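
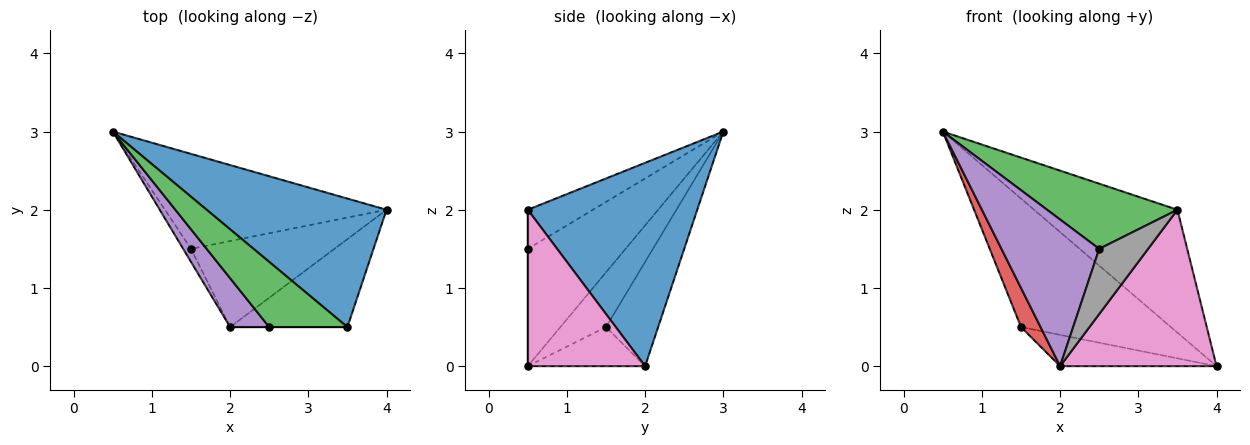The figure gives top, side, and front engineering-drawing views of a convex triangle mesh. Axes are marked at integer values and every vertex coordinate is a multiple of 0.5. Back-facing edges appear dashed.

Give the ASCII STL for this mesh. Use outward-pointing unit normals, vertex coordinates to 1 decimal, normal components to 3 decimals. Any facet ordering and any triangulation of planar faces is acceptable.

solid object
 facet normal 0.633 0.535 0.560
  outer loop
   vertex 3.5 0.5 2.0
   vertex 4.0 2.0 0.0
   vertex 0.5 3.0 3.0
  endloop
 endfacet
 facet normal -0.269 0.774 -0.572
  outer loop
   vertex 1.5 1.5 0.5
   vertex 0.5 3.0 3.0
   vertex 4.0 2.0 0.0
  endloop
 endfacet
 facet normal -0.333 -0.667 0.667
  outer loop
   vertex 2.5 0.5 1.5
   vertex 3.5 0.5 2.0
   vertex 0.5 3.0 3.0
  endloop
 endfacet
 facet normal -0.911 -0.391 -0.130
  outer loop
   vertex 2.0 0.5 0.0
   vertex 0.5 3.0 3.0
   vertex 1.5 1.5 0.5
  endloop
 endfacet
 facet normal -0.688 -0.688 0.229
  outer loop
   vertex 2.0 0.5 0.0
   vertex 2.5 0.5 1.5
   vertex 0.5 3.0 3.0
  endloop
 endfacet
 facet normal -0.248 0.331 -0.910
  outer loop
   vertex 2.0 0.5 0.0
   vertex 1.5 1.5 0.5
   vertex 4.0 2.0 0.0
  endloop
 endfacet
 facet normal 0.547 -0.730 -0.410
  outer loop
   vertex 2.0 0.5 0.0
   vertex 4.0 2.0 0.0
   vertex 3.5 0.5 2.0
  endloop
 endfacet
 facet normal 0.000 -1.000 0.000
  outer loop
   vertex 2.0 0.5 0.0
   vertex 3.5 0.5 2.0
   vertex 2.5 0.5 1.5
  endloop
 endfacet
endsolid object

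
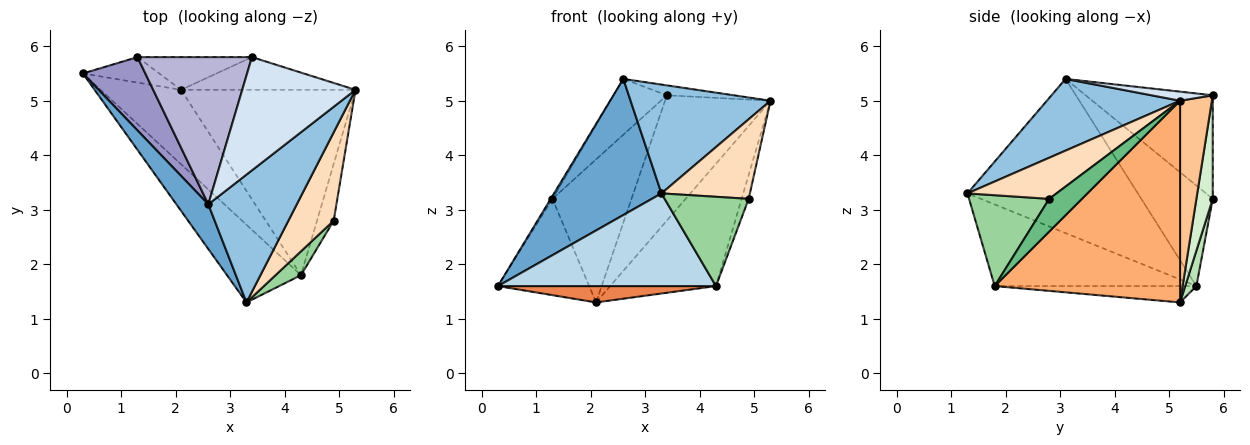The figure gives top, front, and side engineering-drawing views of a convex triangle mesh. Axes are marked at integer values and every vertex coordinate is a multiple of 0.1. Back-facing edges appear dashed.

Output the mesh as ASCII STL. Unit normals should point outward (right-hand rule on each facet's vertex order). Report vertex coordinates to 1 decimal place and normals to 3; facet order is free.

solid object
 facet normal -0.833 -0.525 0.173
  outer loop
   vertex 2.6 3.1 5.4
   vertex 0.3 5.5 1.6
   vertex 3.3 1.3 3.3
  endloop
 endfacet
 facet normal 0.525 -0.552 0.648
  outer loop
   vertex 2.6 3.1 5.4
   vertex 3.3 1.3 3.3
   vertex 5.3 5.2 5.0
  endloop
 endfacet
 facet normal -0.578 -0.625 -0.524
  outer loop
   vertex 4.3 1.8 1.6
   vertex 3.3 1.3 3.3
   vertex 0.3 5.5 1.6
  endloop
 endfacet
 facet normal 0.080 0.087 0.993
  outer loop
   vertex 3.4 5.8 5.1
   vertex 2.6 3.1 5.4
   vertex 5.3 5.2 5.0
  endloop
 endfacet
 facet normal -0.195 -0.211 -0.958
  outer loop
   vertex 2.1 5.2 1.3
   vertex 4.3 1.8 1.6
   vertex 0.3 5.5 1.6
  endloop
 endfacet
 facet normal 0.694 0.396 -0.601
  outer loop
   vertex 2.1 5.2 1.3
   vertex 5.3 5.2 5.0
   vertex 4.3 1.8 1.6
  endloop
 endfacet
 facet normal 0.281 0.929 -0.243
  outer loop
   vertex 2.1 5.2 1.3
   vertex 3.4 5.8 5.1
   vertex 5.3 5.2 5.0
  endloop
 endfacet
 facet normal 0.559 -0.555 0.616
  outer loop
   vertex 4.9 2.8 3.2
   vertex 5.3 5.2 5.0
   vertex 3.3 1.3 3.3
  endloop
 endfacet
 facet normal 0.875 0.189 -0.446
  outer loop
   vertex 4.9 2.8 3.2
   vertex 4.3 1.8 1.6
   vertex 5.3 5.2 5.0
  endloop
 endfacet
 facet normal 0.678 -0.710 0.190
  outer loop
   vertex 4.9 2.8 3.2
   vertex 3.3 1.3 3.3
   vertex 4.3 1.8 1.6
  endloop
 endfacet
 facet normal 0.118 0.960 -0.254
  outer loop
   vertex 1.3 5.8 3.2
   vertex 2.1 5.2 1.3
   vertex 0.3 5.5 1.6
  endloop
 endfacet
 facet normal 0.198 0.956 -0.219
  outer loop
   vertex 1.3 5.8 3.2
   vertex 3.4 5.8 5.1
   vertex 2.1 5.2 1.3
  endloop
 endfacet
 facet normal -0.850 0.020 0.527
  outer loop
   vertex 1.3 5.8 3.2
   vertex 0.3 5.5 1.6
   vertex 2.6 3.1 5.4
  endloop
 endfacet
 facet normal -0.646 0.271 0.714
  outer loop
   vertex 1.3 5.8 3.2
   vertex 2.6 3.1 5.4
   vertex 3.4 5.8 5.1
  endloop
 endfacet
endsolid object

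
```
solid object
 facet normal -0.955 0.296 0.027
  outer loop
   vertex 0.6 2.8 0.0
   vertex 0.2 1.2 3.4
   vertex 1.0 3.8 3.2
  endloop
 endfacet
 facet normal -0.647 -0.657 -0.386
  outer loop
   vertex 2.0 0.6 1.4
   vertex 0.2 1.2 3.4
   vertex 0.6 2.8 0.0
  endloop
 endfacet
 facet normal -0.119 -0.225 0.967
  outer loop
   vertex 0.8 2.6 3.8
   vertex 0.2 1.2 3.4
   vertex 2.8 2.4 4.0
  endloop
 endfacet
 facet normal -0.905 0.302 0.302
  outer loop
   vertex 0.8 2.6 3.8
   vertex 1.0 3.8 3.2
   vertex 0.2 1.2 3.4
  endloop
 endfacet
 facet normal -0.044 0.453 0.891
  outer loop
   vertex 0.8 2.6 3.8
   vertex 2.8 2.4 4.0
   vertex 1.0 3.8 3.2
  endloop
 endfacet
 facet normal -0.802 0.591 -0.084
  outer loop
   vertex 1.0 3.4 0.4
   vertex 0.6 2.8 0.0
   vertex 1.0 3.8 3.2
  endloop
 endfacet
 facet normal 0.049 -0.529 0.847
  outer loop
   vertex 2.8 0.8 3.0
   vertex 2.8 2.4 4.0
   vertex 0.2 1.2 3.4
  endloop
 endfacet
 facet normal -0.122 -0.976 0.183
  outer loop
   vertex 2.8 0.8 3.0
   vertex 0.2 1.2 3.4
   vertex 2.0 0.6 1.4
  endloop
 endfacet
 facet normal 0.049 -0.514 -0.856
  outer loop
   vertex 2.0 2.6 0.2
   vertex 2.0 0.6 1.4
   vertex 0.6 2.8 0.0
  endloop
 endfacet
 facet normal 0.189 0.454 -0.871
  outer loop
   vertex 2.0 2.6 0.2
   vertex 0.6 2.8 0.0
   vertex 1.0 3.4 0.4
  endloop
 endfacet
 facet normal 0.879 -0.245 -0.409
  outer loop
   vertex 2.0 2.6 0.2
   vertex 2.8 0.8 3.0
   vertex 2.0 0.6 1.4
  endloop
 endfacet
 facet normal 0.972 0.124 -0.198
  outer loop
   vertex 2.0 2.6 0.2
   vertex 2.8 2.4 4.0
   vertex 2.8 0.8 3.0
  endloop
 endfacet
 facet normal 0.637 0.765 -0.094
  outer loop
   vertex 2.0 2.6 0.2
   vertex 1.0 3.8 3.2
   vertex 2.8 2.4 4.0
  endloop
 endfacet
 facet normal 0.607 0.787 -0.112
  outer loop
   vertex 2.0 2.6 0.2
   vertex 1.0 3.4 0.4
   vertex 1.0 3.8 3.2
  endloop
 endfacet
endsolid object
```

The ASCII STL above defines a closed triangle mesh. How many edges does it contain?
21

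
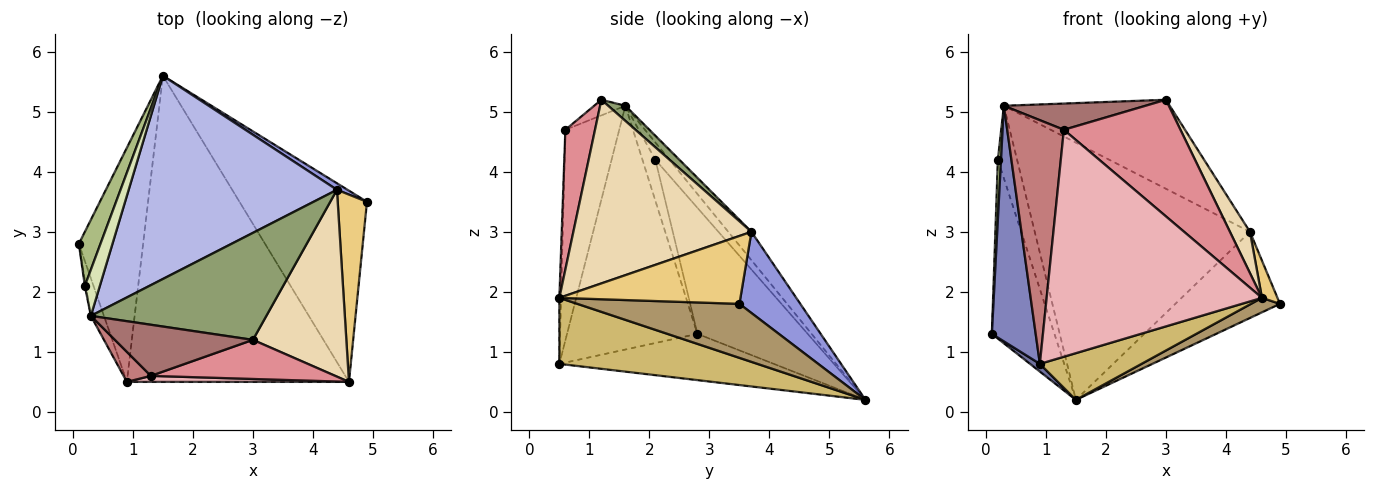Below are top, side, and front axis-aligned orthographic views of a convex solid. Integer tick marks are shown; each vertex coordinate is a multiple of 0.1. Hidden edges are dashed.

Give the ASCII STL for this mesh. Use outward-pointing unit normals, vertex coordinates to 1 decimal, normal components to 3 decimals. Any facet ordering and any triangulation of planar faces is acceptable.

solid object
 facet normal -0.584 -0.027 -0.811
  outer loop
   vertex 0.9 0.5 0.8
   vertex 0.1 2.8 1.3
   vertex 1.5 5.6 0.2
  endloop
 endfacet
 facet normal -0.947 -0.318 -0.051
  outer loop
   vertex 0.9 0.5 0.8
   vertex 0.3 1.6 5.1
   vertex 0.1 2.8 1.3
  endloop
 endfacet
 facet normal 0.502 0.862 0.065
  outer loop
   vertex 4.4 3.7 3.0
   vertex 4.9 3.5 1.8
   vertex 1.5 5.6 0.2
  endloop
 endfacet
 facet normal -0.084 0.782 0.618
  outer loop
   vertex 4.4 3.7 3.0
   vertex 1.5 5.6 0.2
   vertex 0.3 1.6 5.1
  endloop
 endfacet
 facet normal 0.066 0.638 0.767
  outer loop
   vertex 4.4 3.7 3.0
   vertex 0.3 1.6 5.1
   vertex 3.0 1.2 5.2
  endloop
 endfacet
 facet normal -0.860 0.488 0.147
  outer loop
   vertex 0.2 2.1 4.2
   vertex 1.5 5.6 0.2
   vertex 0.1 2.8 1.3
  endloop
 endfacet
 facet normal -0.971 -0.237 -0.024
  outer loop
   vertex 0.2 2.1 4.2
   vertex 0.1 2.8 1.3
   vertex 0.3 1.6 5.1
  endloop
 endfacet
 facet normal -0.526 0.718 0.457
  outer loop
   vertex 0.2 2.1 4.2
   vertex 0.3 1.6 5.1
   vertex 1.5 5.6 0.2
  endloop
 endfacet
 facet normal 0.389 -0.070 -0.918
  outer loop
   vertex 4.6 0.5 1.9
   vertex 1.5 5.6 0.2
   vertex 4.9 3.5 1.8
  endloop
 endfacet
 facet normal 0.282 -0.145 -0.948
  outer loop
   vertex 4.6 0.5 1.9
   vertex 0.9 0.5 0.8
   vertex 1.5 5.6 0.2
  endloop
 endfacet
 facet normal 0.916 -0.078 0.395
  outer loop
   vertex 4.6 0.5 1.9
   vertex 4.9 3.5 1.8
   vertex 4.4 3.7 3.0
  endloop
 endfacet
 facet normal 0.887 -0.100 0.451
  outer loop
   vertex 4.6 0.5 1.9
   vertex 4.4 3.7 3.0
   vertex 3.0 1.2 5.2
  endloop
 endfacet
 facet normal -0.100 -0.454 0.885
  outer loop
   vertex 1.3 0.6 4.7
   vertex 3.0 1.2 5.2
   vertex 0.3 1.6 5.1
  endloop
 endfacet
 facet normal -0.686 -0.722 0.089
  outer loop
   vertex 1.3 0.6 4.7
   vertex 0.3 1.6 5.1
   vertex 0.9 0.5 0.8
  endloop
 endfacet
 facet normal 0.234 -0.922 0.309
  outer loop
   vertex 1.3 0.6 4.7
   vertex 4.6 0.5 1.9
   vertex 3.0 1.2 5.2
  endloop
 endfacet
 facet normal -0.008 -1.000 0.026
  outer loop
   vertex 1.3 0.6 4.7
   vertex 0.9 0.5 0.8
   vertex 4.6 0.5 1.9
  endloop
 endfacet
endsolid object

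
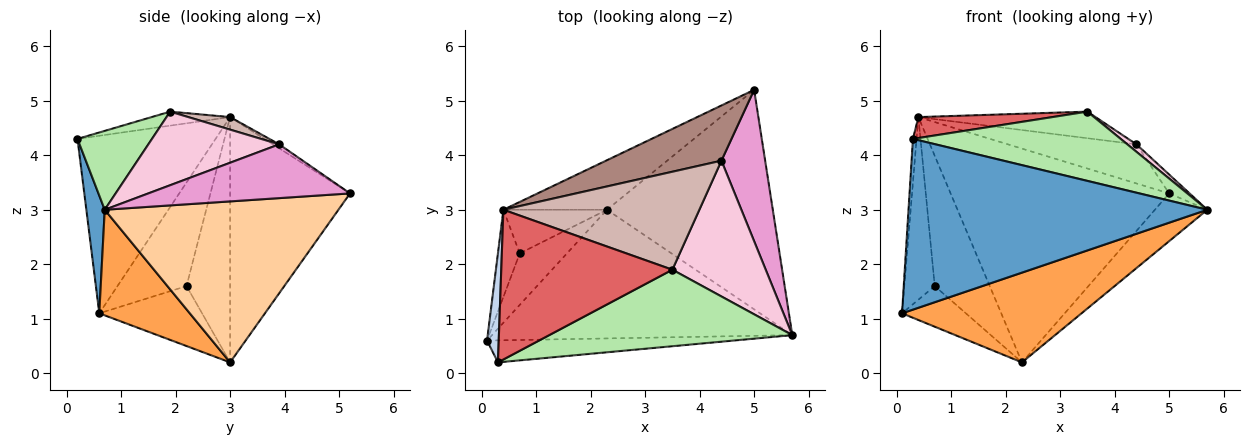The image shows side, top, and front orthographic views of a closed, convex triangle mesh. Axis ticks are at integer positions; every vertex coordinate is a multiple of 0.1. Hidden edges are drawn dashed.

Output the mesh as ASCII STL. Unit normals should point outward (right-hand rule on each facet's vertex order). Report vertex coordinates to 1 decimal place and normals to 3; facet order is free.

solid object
 facet normal 0.061 -0.990 -0.128
  outer loop
   vertex 0.3 0.2 4.3
   vertex 0.1 0.6 1.1
   vertex 5.7 0.7 3.0
  endloop
 endfacet
 facet normal -0.997 0.026 0.066
  outer loop
   vertex 0.4 3.0 4.7
   vertex 0.1 0.6 1.1
   vertex 0.3 0.2 4.3
  endloop
 endfacet
 facet normal 0.277 -0.550 -0.788
  outer loop
   vertex 2.3 3.0 0.2
   vertex 5.7 0.7 3.0
   vertex 0.1 0.6 1.1
  endloop
 endfacet
 facet normal 0.688 0.154 -0.709
  outer loop
   vertex 2.3 3.0 0.2
   vertex 5.0 5.2 3.3
   vertex 5.7 0.7 3.0
  endloop
 endfacet
 facet normal -0.471 0.859 -0.199
  outer loop
   vertex 2.3 3.0 0.2
   vertex 0.4 3.0 4.7
   vertex 5.0 5.2 3.3
  endloop
 endfacet
 facet normal 0.234 -0.652 0.721
  outer loop
   vertex 3.5 1.9 4.8
   vertex 0.3 0.2 4.3
   vertex 5.7 0.7 3.0
  endloop
 endfacet
 facet normal -0.081 -0.138 0.987
  outer loop
   vertex 3.5 1.9 4.8
   vertex 0.4 3.0 4.7
   vertex 0.3 0.2 4.3
  endloop
 endfacet
 facet normal -0.899 0.396 -0.189
  outer loop
   vertex 0.7 2.2 1.6
   vertex 0.1 0.6 1.1
   vertex 0.4 3.0 4.7
  endloop
 endfacet
 facet normal -0.706 0.439 -0.556
  outer loop
   vertex 0.7 2.2 1.6
   vertex 2.3 3.0 0.2
   vertex 0.1 0.6 1.1
  endloop
 endfacet
 facet normal -0.601 0.758 -0.254
  outer loop
   vertex 0.7 2.2 1.6
   vertex 0.4 3.0 4.7
   vertex 2.3 3.0 0.2
  endloop
 endfacet
 facet normal -0.028 0.578 0.816
  outer loop
   vertex 4.4 3.9 4.2
   vertex 5.0 5.2 3.3
   vertex 0.4 3.0 4.7
  endloop
 endfacet
 facet normal 0.062 0.261 0.963
  outer loop
   vertex 4.4 3.9 4.2
   vertex 0.4 3.0 4.7
   vertex 3.5 1.9 4.8
  endloop
 endfacet
 facet normal 0.774 0.078 0.629
  outer loop
   vertex 4.4 3.9 4.2
   vertex 5.7 0.7 3.0
   vertex 5.0 5.2 3.3
  endloop
 endfacet
 facet normal 0.619 -0.043 0.785
  outer loop
   vertex 4.4 3.9 4.2
   vertex 3.5 1.9 4.8
   vertex 5.7 0.7 3.0
  endloop
 endfacet
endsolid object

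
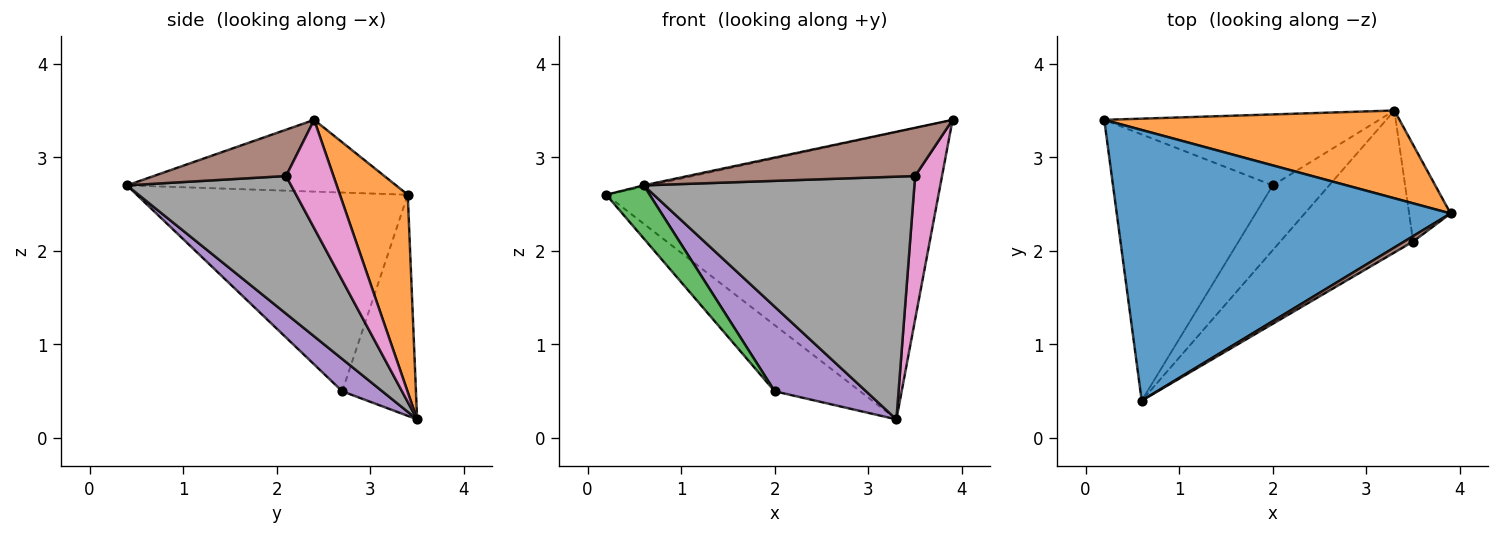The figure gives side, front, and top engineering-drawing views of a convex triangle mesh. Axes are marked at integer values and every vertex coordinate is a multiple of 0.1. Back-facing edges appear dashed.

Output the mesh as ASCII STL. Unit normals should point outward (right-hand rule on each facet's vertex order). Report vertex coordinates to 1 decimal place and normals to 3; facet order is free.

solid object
 facet normal -0.210 0.005 0.978
  outer loop
   vertex 0.6 0.4 2.7
   vertex 3.9 2.4 3.4
   vertex 0.2 3.4 2.6
  endloop
 endfacet
 facet normal 0.192 0.939 0.287
  outer loop
   vertex 3.3 3.5 0.2
   vertex 0.2 3.4 2.6
   vertex 3.9 2.4 3.4
  endloop
 endfacet
 facet normal -0.773 -0.124 -0.622
  outer loop
   vertex 2.0 2.7 0.5
   vertex 0.6 0.4 2.7
   vertex 0.2 3.4 2.6
  endloop
 endfacet
 facet normal -0.507 0.588 -0.631
  outer loop
   vertex 2.0 2.7 0.5
   vertex 0.2 3.4 2.6
   vertex 3.3 3.5 0.2
  endloop
 endfacet
 facet normal 0.329 -0.750 -0.574
  outer loop
   vertex 2.0 2.7 0.5
   vertex 3.3 3.5 0.2
   vertex 0.6 0.4 2.7
  endloop
 endfacet
 facet normal 0.501 -0.860 0.096
  outer loop
   vertex 3.5 2.1 2.8
   vertex 3.9 2.4 3.4
   vertex 0.6 0.4 2.7
  endloop
 endfacet
 facet normal 0.825 -0.469 -0.316
  outer loop
   vertex 3.5 2.1 2.8
   vertex 3.3 3.5 0.2
   vertex 3.9 2.4 3.4
  endloop
 endfacet
 facet normal 0.464 -0.765 -0.447
  outer loop
   vertex 3.5 2.1 2.8
   vertex 0.6 0.4 2.7
   vertex 3.3 3.5 0.2
  endloop
 endfacet
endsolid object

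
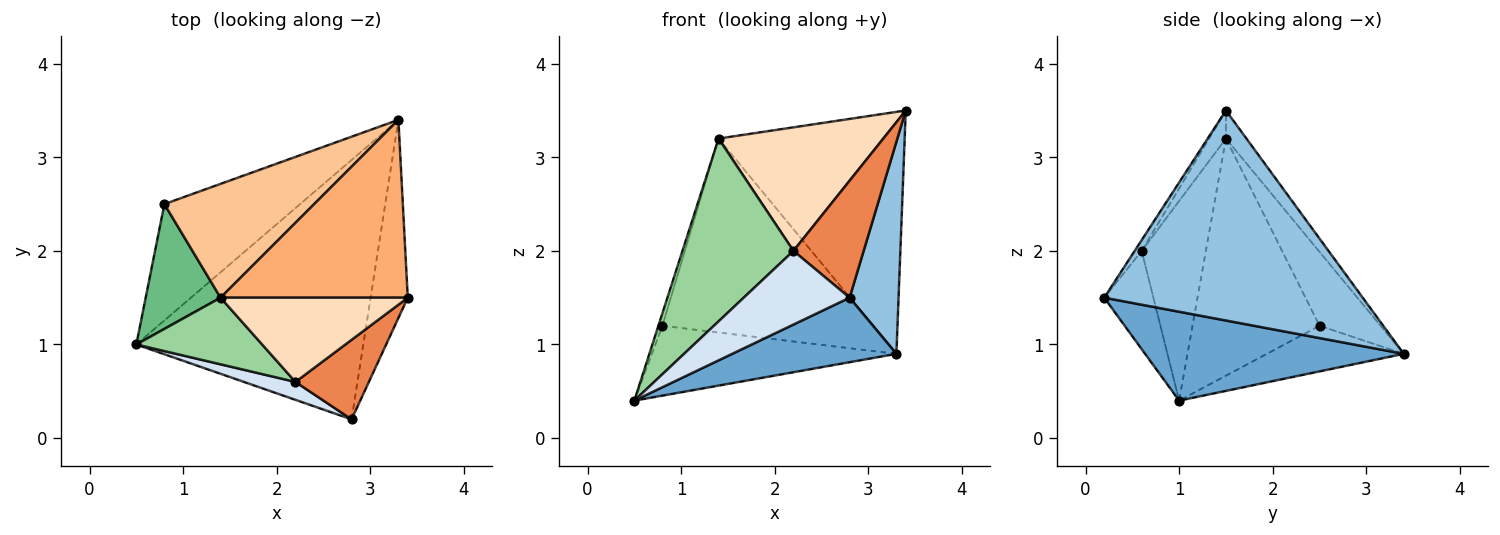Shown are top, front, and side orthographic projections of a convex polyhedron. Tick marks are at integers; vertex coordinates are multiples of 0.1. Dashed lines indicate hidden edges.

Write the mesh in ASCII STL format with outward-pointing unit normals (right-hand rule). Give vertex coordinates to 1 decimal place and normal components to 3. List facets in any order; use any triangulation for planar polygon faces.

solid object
 facet normal 0.355 -0.226 -0.907
  outer loop
   vertex 2.8 0.2 1.5
   vertex 0.5 1.0 0.4
   vertex 3.3 3.4 0.9
  endloop
 endfacet
 facet normal 0.968 -0.183 -0.171
  outer loop
   vertex 2.8 0.2 1.5
   vertex 3.3 3.4 0.9
   vertex 3.4 1.5 3.5
  endloop
 endfacet
 facet normal -0.277 0.495 -0.824
  outer loop
   vertex 0.8 2.5 1.2
   vertex 3.3 3.4 0.9
   vertex 0.5 1.0 0.4
  endloop
 endfacet
 facet normal -0.411 -0.886 0.215
  outer loop
   vertex 2.2 0.6 2.0
   vertex 0.5 1.0 0.4
   vertex 2.8 0.2 1.5
  endloop
 endfacet
 facet normal -0.082 -0.824 0.560
  outer loop
   vertex 2.2 0.6 2.0
   vertex 2.8 0.2 1.5
   vertex 3.4 1.5 3.5
  endloop
 endfacet
 facet normal -0.088 0.803 0.590
  outer loop
   vertex 1.4 1.5 3.2
   vertex 3.4 1.5 3.5
   vertex 3.3 3.4 0.9
  endloop
 endfacet
 facet normal -0.242 0.837 0.491
  outer loop
   vertex 1.4 1.5 3.2
   vertex 3.3 3.4 0.9
   vertex 0.8 2.5 1.2
  endloop
 endfacet
 facet normal -0.084 -0.823 0.561
  outer loop
   vertex 1.4 1.5 3.2
   vertex 2.2 0.6 2.0
   vertex 3.4 1.5 3.5
  endloop
 endfacet
 facet normal -0.953 0.030 0.301
  outer loop
   vertex 1.4 1.5 3.2
   vertex 0.8 2.5 1.2
   vertex 0.5 1.0 0.4
  endloop
 endfacet
 facet normal -0.477 -0.826 0.301
  outer loop
   vertex 1.4 1.5 3.2
   vertex 0.5 1.0 0.4
   vertex 2.2 0.6 2.0
  endloop
 endfacet
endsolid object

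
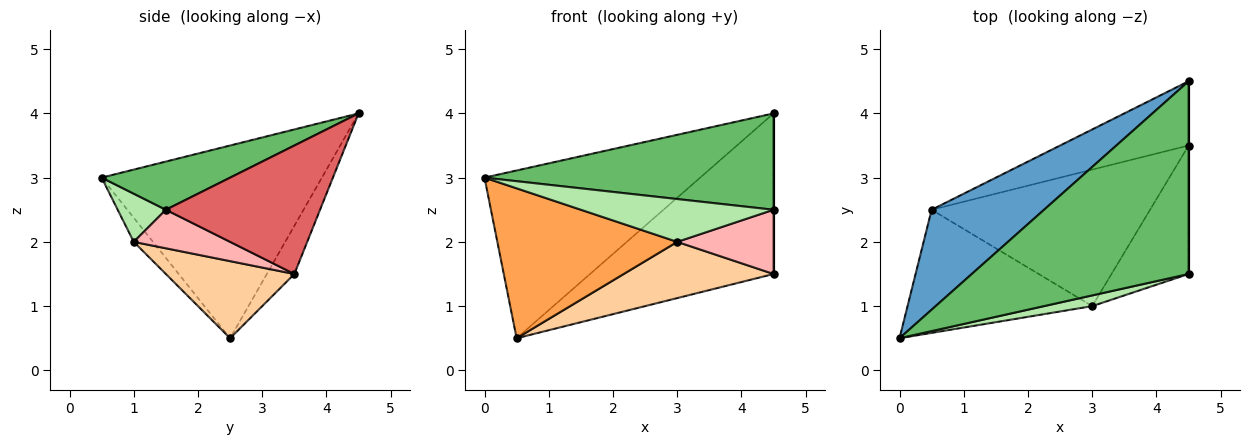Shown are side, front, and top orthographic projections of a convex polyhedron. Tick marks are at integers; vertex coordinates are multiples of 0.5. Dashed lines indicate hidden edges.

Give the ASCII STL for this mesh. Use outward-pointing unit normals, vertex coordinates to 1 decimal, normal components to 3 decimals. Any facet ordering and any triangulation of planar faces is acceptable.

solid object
 facet normal -0.660 0.646 0.385
  outer loop
   vertex 4.5 4.5 4.0
   vertex 0.5 2.5 0.5
   vertex 0.0 0.5 3.0
  endloop
 endfacet
 facet normal -0.138 0.920 -0.368
  outer loop
   vertex 4.5 4.5 4.0
   vertex 4.5 3.5 1.5
   vertex 0.5 2.5 0.5
  endloop
 endfacet
 facet normal -0.083 -0.770 -0.633
  outer loop
   vertex 3.0 1.0 2.0
   vertex 0.0 0.5 3.0
   vertex 0.5 2.5 0.5
  endloop
 endfacet
 facet normal 0.310 -0.362 -0.879
  outer loop
   vertex 3.0 1.0 2.0
   vertex 0.5 2.5 0.5
   vertex 4.5 3.5 1.5
  endloop
 endfacet
 facet normal 0.195 -0.439 0.877
  outer loop
   vertex 4.5 1.5 2.5
   vertex 4.5 4.5 4.0
   vertex 0.0 0.5 3.0
  endloop
 endfacet
 facet normal 0.236 -0.943 0.236
  outer loop
   vertex 4.5 1.5 2.5
   vertex 0.0 0.5 3.0
   vertex 3.0 1.0 2.0
  endloop
 endfacet
 facet normal 1.000 0.000 0.000
  outer loop
   vertex 4.5 1.5 2.5
   vertex 4.5 3.5 1.5
   vertex 4.5 4.5 4.0
  endloop
 endfacet
 facet normal 0.408 -0.408 -0.816
  outer loop
   vertex 4.5 1.5 2.5
   vertex 3.0 1.0 2.0
   vertex 4.5 3.5 1.5
  endloop
 endfacet
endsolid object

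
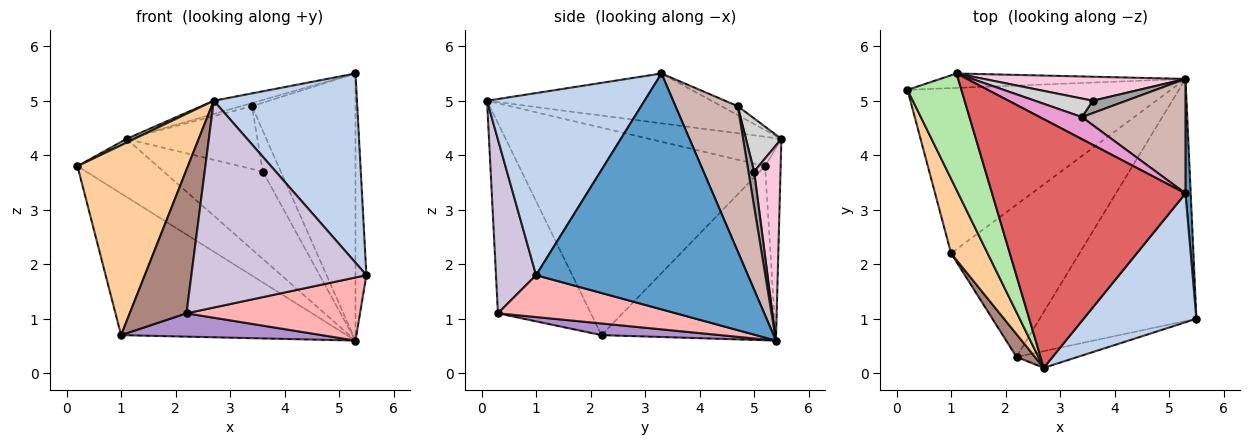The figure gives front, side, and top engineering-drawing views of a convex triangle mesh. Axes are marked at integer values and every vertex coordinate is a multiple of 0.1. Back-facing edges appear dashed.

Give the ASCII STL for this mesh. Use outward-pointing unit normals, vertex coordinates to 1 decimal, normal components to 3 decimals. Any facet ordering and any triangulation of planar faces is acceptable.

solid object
 facet normal 0.998 0.051 0.022
  outer loop
   vertex 5.3 3.3 5.5
   vertex 5.5 1.0 1.8
   vertex 5.3 5.4 0.6
  endloop
 endfacet
 facet normal 0.673 -0.612 0.417
  outer loop
   vertex 2.7 0.1 5.0
   vertex 5.5 1.0 1.8
   vertex 5.3 3.3 5.5
  endloop
 endfacet
 facet normal -0.449 0.582 -0.679
  outer loop
   vertex 1.0 2.2 0.7
   vertex 0.2 5.2 3.8
   vertex 5.3 5.4 0.6
  endloop
 endfacet
 facet normal -0.901 -0.404 0.159
  outer loop
   vertex 1.0 2.2 0.7
   vertex 2.7 0.1 5.0
   vertex 0.2 5.2 3.8
  endloop
 endfacet
 facet normal -0.186 0.953 -0.237
  outer loop
   vertex 1.1 5.5 4.3
   vertex 5.3 5.4 0.6
   vertex 0.2 5.2 3.8
  endloop
 endfacet
 facet normal -0.478 -0.028 0.878
  outer loop
   vertex 1.1 5.5 4.3
   vertex 0.2 5.2 3.8
   vertex 2.7 0.1 5.0
  endloop
 endfacet
 facet normal -0.249 0.051 0.967
  outer loop
   vertex 1.1 5.5 4.3
   vertex 2.7 0.1 5.0
   vertex 5.3 3.3 5.5
  endloop
 endfacet
 facet normal 0.251 -0.244 -0.937
  outer loop
   vertex 2.2 0.3 1.1
   vertex 5.3 5.4 0.6
   vertex 5.5 1.0 1.8
  endloop
 endfacet
 facet normal 0.089 -0.151 -0.985
  outer loop
   vertex 2.2 0.3 1.1
   vertex 1.0 2.2 0.7
   vertex 5.3 5.4 0.6
  endloop
 endfacet
 facet normal 0.223 -0.972 -0.078
  outer loop
   vertex 2.2 0.3 1.1
   vertex 5.5 1.0 1.8
   vertex 2.7 0.1 5.0
  endloop
 endfacet
 facet normal -0.850 -0.520 0.082
  outer loop
   vertex 2.2 0.3 1.1
   vertex 2.7 0.1 5.0
   vertex 1.0 2.2 0.7
  endloop
 endfacet
 facet normal 0.484 0.804 0.345
  outer loop
   vertex 3.4 4.7 4.9
   vertex 5.3 3.3 5.5
   vertex 5.3 5.4 0.6
  endloop
 endfacet
 facet normal -0.205 0.137 0.969
  outer loop
   vertex 3.4 4.7 4.9
   vertex 1.1 5.5 4.3
   vertex 5.3 3.3 5.5
  endloop
 endfacet
 facet normal 0.248 0.934 0.257
  outer loop
   vertex 3.6 5.0 3.7
   vertex 5.3 5.4 0.6
   vertex 1.1 5.5 4.3
  endloop
 endfacet
 facet normal 0.290 0.916 0.277
  outer loop
   vertex 3.6 5.0 3.7
   vertex 3.4 4.7 4.9
   vertex 5.3 5.4 0.6
  endloop
 endfacet
 facet normal 0.251 0.928 0.274
  outer loop
   vertex 3.6 5.0 3.7
   vertex 1.1 5.5 4.3
   vertex 3.4 4.7 4.9
  endloop
 endfacet
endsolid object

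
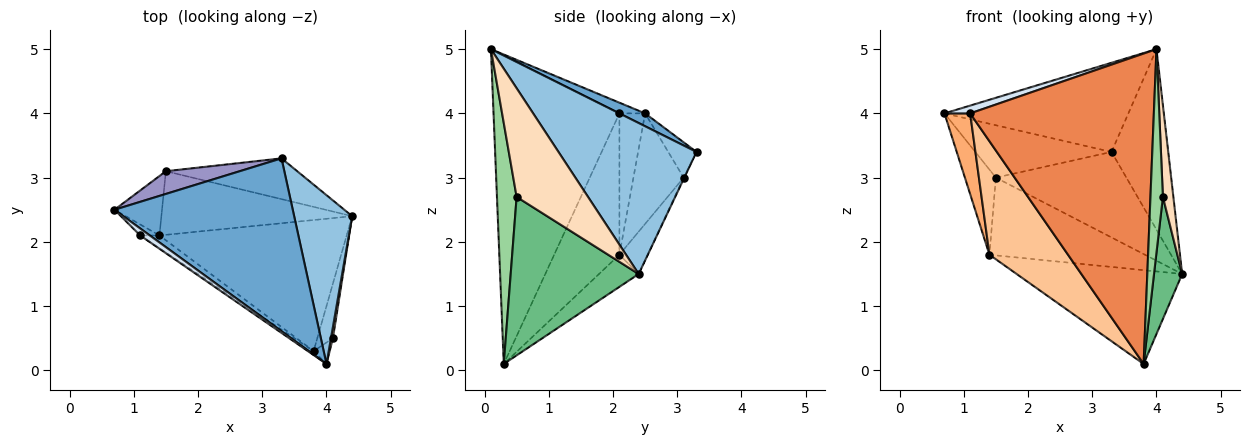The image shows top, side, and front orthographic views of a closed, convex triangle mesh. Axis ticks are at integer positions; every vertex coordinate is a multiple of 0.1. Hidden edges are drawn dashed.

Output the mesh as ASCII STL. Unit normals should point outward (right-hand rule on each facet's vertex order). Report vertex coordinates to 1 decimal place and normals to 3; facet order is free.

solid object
 facet normal 0.064 0.457 0.887
  outer loop
   vertex 3.3 3.3 3.4
   vertex 0.7 2.5 4.0
   vertex 4.0 0.1 5.0
  endloop
 endfacet
 facet normal 0.872 0.358 0.335
  outer loop
   vertex 3.3 3.3 3.4
   vertex 4.0 0.1 5.0
   vertex 4.4 2.4 1.5
  endloop
 endfacet
 facet normal -0.138 0.576 -0.805
  outer loop
   vertex 1.4 2.1 1.8
   vertex 4.4 2.4 1.5
   vertex 3.8 0.3 0.1
  endloop
 endfacet
 facet normal -0.597 -0.597 0.537
  outer loop
   vertex 1.1 2.1 4.0
   vertex 4.0 0.1 5.0
   vertex 0.7 2.5 4.0
  endloop
 endfacet
 facet normal -0.565 -0.825 -0.011
  outer loop
   vertex 1.1 2.1 4.0
   vertex 3.8 0.3 0.1
   vertex 4.0 0.1 5.0
  endloop
 endfacet
 facet normal -0.704 -0.704 -0.096
  outer loop
   vertex 1.1 2.1 4.0
   vertex 0.7 2.5 4.0
   vertex 1.4 2.1 1.8
  endloop
 endfacet
 facet normal -0.636 -0.767 -0.087
  outer loop
   vertex 1.1 2.1 4.0
   vertex 1.4 2.1 1.8
   vertex 3.8 0.3 0.1
  endloop
 endfacet
 facet normal 0.989 -0.145 0.018
  outer loop
   vertex 4.1 0.5 2.7
   vertex 4.4 2.4 1.5
   vertex 4.0 0.1 5.0
  endloop
 endfacet
 facet normal 0.972 -0.214 -0.096
  outer loop
   vertex 4.1 0.5 2.7
   vertex 3.8 0.3 0.1
   vertex 4.4 2.4 1.5
  endloop
 endfacet
 facet normal 0.843 -0.534 -0.056
  outer loop
   vertex 4.1 0.5 2.7
   vertex 4.0 0.1 5.0
   vertex 3.8 0.3 0.1
  endloop
 endfacet
 facet normal -0.005 0.903 -0.430
  outer loop
   vertex 1.5 3.1 3.0
   vertex 3.3 3.3 3.4
   vertex 4.4 2.4 1.5
  endloop
 endfacet
 facet normal -0.139 0.766 -0.627
  outer loop
   vertex 1.5 3.1 3.0
   vertex 4.4 2.4 1.5
   vertex 1.4 2.1 1.8
  endloop
 endfacet
 facet normal -0.187 0.901 0.391
  outer loop
   vertex 1.5 3.1 3.0
   vertex 0.7 2.5 4.0
   vertex 3.3 3.3 3.4
  endloop
 endfacet
 facet normal -0.799 0.493 -0.344
  outer loop
   vertex 1.5 3.1 3.0
   vertex 1.4 2.1 1.8
   vertex 0.7 2.5 4.0
  endloop
 endfacet
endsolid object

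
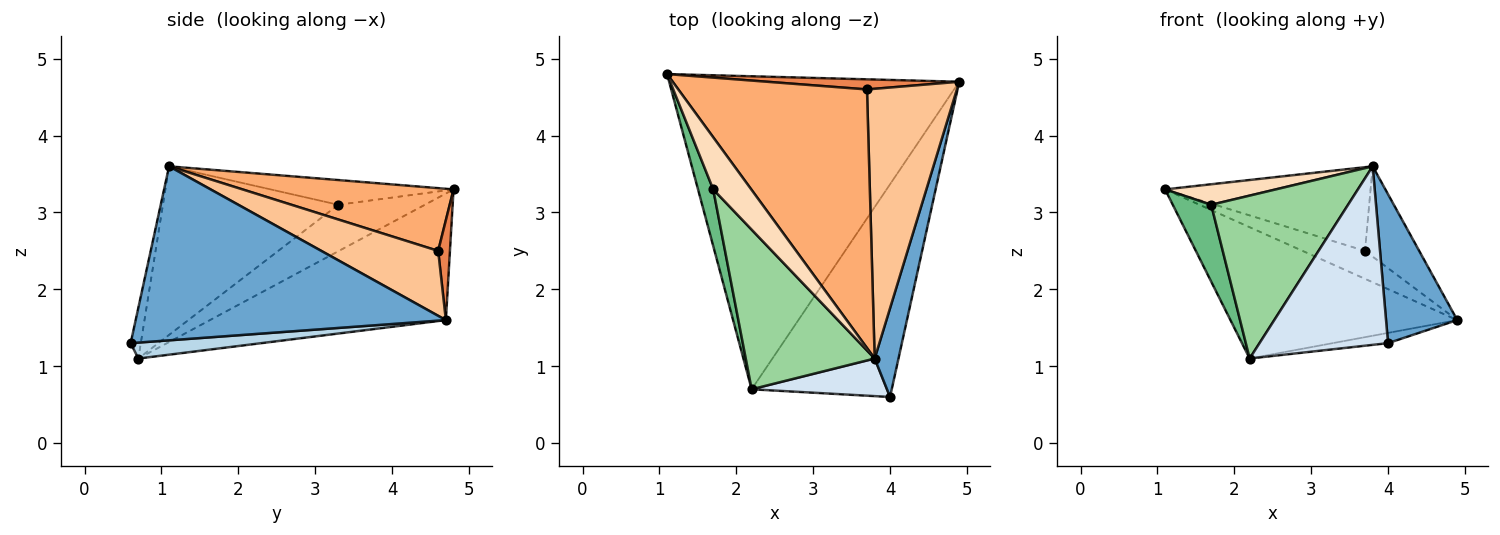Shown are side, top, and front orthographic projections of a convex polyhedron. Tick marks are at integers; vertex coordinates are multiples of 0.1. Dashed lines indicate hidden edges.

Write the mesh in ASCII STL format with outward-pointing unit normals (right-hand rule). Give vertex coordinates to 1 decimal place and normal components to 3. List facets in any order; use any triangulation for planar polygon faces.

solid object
 facet normal 0.966 -0.222 0.132
  outer loop
   vertex 3.8 1.1 3.6
   vertex 4.0 0.6 1.3
   vertex 4.9 4.7 1.6
  endloop
 endfacet
 facet normal -0.373 0.359 -0.855
  outer loop
   vertex 2.2 0.7 1.1
   vertex 1.1 4.8 3.3
   vertex 4.9 4.7 1.6
  endloop
 endfacet
 facet normal 0.113 0.048 -0.992
  outer loop
   vertex 2.2 0.7 1.1
   vertex 4.9 4.7 1.6
   vertex 4.0 0.6 1.3
  endloop
 endfacet
 facet normal -0.077 -0.976 0.205
  outer loop
   vertex 2.2 0.7 1.1
   vertex 4.0 0.6 1.3
   vertex 3.8 1.1 3.6
  endloop
 endfacet
 facet normal 0.174 0.926 0.335
  outer loop
   vertex 3.7 4.6 2.5
   vertex 4.9 4.7 1.6
   vertex 1.1 4.8 3.3
  endloop
 endfacet
 facet normal 0.302 0.294 0.907
  outer loop
   vertex 3.7 4.6 2.5
   vertex 1.1 4.8 3.3
   vertex 3.8 1.1 3.6
  endloop
 endfacet
 facet normal 0.565 0.262 0.782
  outer loop
   vertex 3.7 4.6 2.5
   vertex 3.8 1.1 3.6
   vertex 4.9 4.7 1.6
  endloop
 endfacet
 facet normal -0.518 -0.313 0.796
  outer loop
   vertex 1.7 3.3 3.1
   vertex 3.8 1.1 3.6
   vertex 1.1 4.8 3.3
  endloop
 endfacet
 facet normal -0.876 -0.389 0.286
  outer loop
   vertex 1.7 3.3 3.1
   vertex 1.1 4.8 3.3
   vertex 2.2 0.7 1.1
  endloop
 endfacet
 facet normal -0.675 -0.527 0.516
  outer loop
   vertex 1.7 3.3 3.1
   vertex 2.2 0.7 1.1
   vertex 3.8 1.1 3.6
  endloop
 endfacet
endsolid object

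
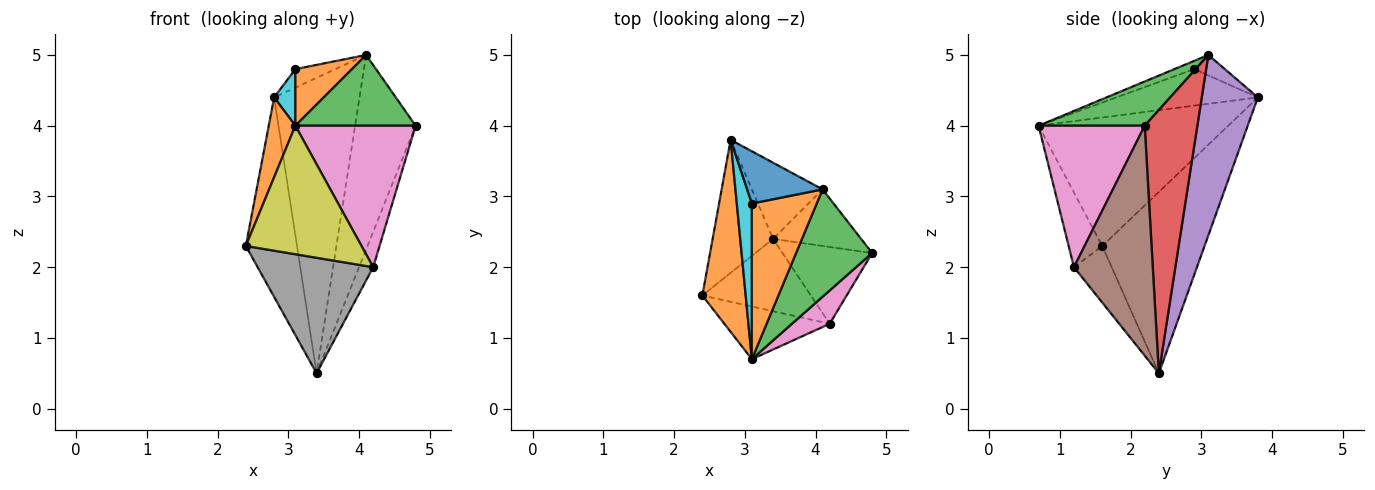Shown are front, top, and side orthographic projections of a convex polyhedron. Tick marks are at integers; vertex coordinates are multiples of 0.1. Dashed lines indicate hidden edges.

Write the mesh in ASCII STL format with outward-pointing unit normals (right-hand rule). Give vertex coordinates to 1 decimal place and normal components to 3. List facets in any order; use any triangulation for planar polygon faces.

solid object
 facet normal -0.857 0.429 -0.286
  outer loop
   vertex 3.4 2.4 0.5
   vertex 2.4 1.6 2.3
   vertex 2.8 3.8 4.4
  endloop
 endfacet
 facet normal -0.939 -0.132 0.317
  outer loop
   vertex 3.1 0.7 4.0
   vertex 2.8 3.8 4.4
   vertex 2.4 1.6 2.3
  endloop
 endfacet
 facet normal 0.437 -0.495 0.751
  outer loop
   vertex 4.1 3.1 5.0
   vertex 3.1 0.7 4.0
   vertex 4.8 2.2 4.0
  endloop
 endfacet
 facet normal 0.641 0.737 -0.214
  outer loop
   vertex 4.1 3.1 5.0
   vertex 4.8 2.2 4.0
   vertex 3.4 2.4 0.5
  endloop
 endfacet
 facet normal 0.537 0.817 -0.211
  outer loop
   vertex 4.1 3.1 5.0
   vertex 3.4 2.4 0.5
   vertex 2.8 3.8 4.4
  endloop
 endfacet
 facet normal 0.919 0.165 -0.358
  outer loop
   vertex 4.2 1.2 2.0
   vertex 3.4 2.4 0.5
   vertex 4.8 2.2 4.0
  endloop
 endfacet
 facet normal 0.652 -0.738 0.174
  outer loop
   vertex 4.2 1.2 2.0
   vertex 4.8 2.2 4.0
   vertex 3.1 0.7 4.0
  endloop
 endfacet
 facet normal -0.267 -0.817 -0.511
  outer loop
   vertex 4.2 1.2 2.0
   vertex 2.4 1.6 2.3
   vertex 3.4 2.4 0.5
  endloop
 endfacet
 facet normal -0.260 -0.894 -0.366
  outer loop
   vertex 4.2 1.2 2.0
   vertex 3.1 0.7 4.0
   vertex 2.4 1.6 2.3
  endloop
 endfacet
 facet normal -0.916 -0.137 0.378
  outer loop
   vertex 3.1 2.9 4.8
   vertex 2.8 3.8 4.4
   vertex 3.1 0.7 4.0
  endloop
 endfacet
 facet normal -0.247 0.323 0.913
  outer loop
   vertex 3.1 2.9 4.8
   vertex 4.1 3.1 5.0
   vertex 2.8 3.8 4.4
  endloop
 endfacet
 facet normal -0.119 -0.339 0.933
  outer loop
   vertex 3.1 2.9 4.8
   vertex 3.1 0.7 4.0
   vertex 4.1 3.1 5.0
  endloop
 endfacet
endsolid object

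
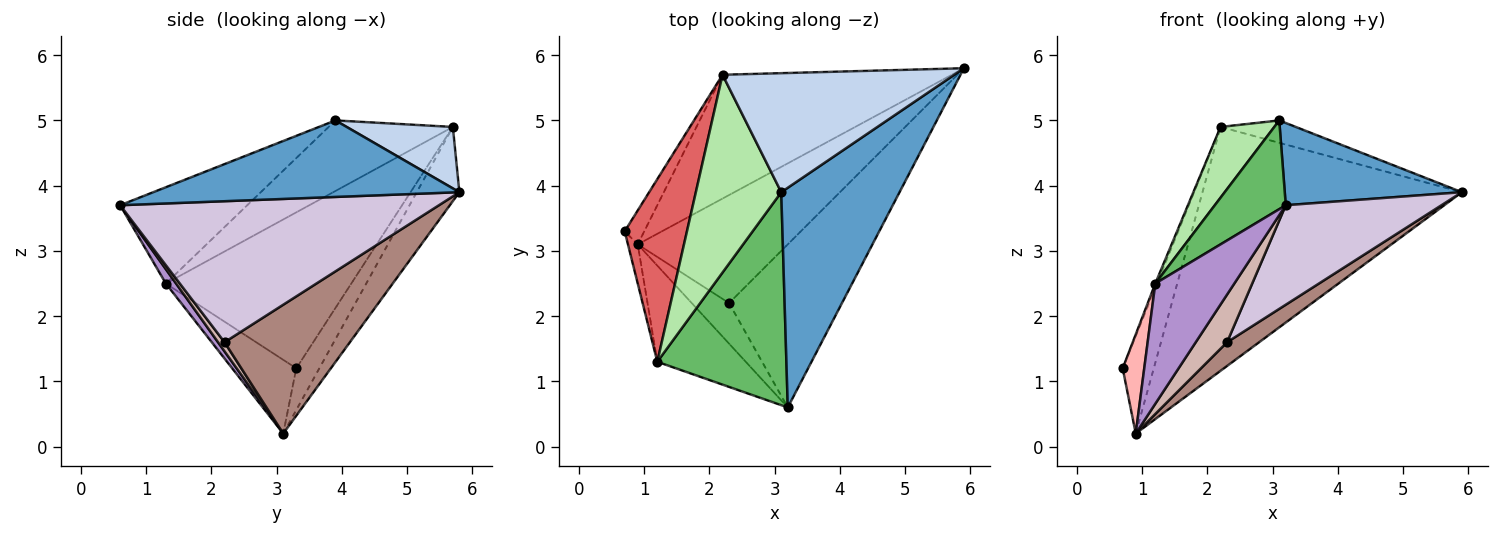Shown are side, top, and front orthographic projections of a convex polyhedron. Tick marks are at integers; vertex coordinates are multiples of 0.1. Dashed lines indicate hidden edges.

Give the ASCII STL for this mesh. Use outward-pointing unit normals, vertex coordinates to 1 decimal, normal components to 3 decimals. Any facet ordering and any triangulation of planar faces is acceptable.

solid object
 facet normal 0.518 -0.300 0.801
  outer loop
   vertex 3.1 3.9 5.0
   vertex 3.2 0.6 3.7
   vertex 5.9 5.8 3.9
  endloop
 endfacet
 facet normal 0.252 0.179 0.951
  outer loop
   vertex 2.2 5.7 4.9
   vertex 3.1 3.9 5.0
   vertex 5.9 5.8 3.9
  endloop
 endfacet
 facet normal -0.573 0.774 -0.269
  outer loop
   vertex 0.9 3.1 0.2
   vertex 0.7 3.3 1.2
   vertex 2.2 5.7 4.9
  endloop
 endfacet
 facet normal -0.145 0.882 -0.448
  outer loop
   vertex 0.9 3.1 0.2
   vertex 2.2 5.7 4.9
   vertex 5.9 5.8 3.9
  endloop
 endfacet
 facet normal -0.567 -0.317 0.760
  outer loop
   vertex 1.2 1.3 2.5
   vertex 3.2 0.6 3.7
   vertex 3.1 3.9 5.0
  endloop
 endfacet
 facet normal -0.614 -0.266 0.743
  outer loop
   vertex 1.2 1.3 2.5
   vertex 3.1 3.9 5.0
   vertex 2.2 5.7 4.9
  endloop
 endfacet
 facet normal -0.929 0.009 0.371
  outer loop
   vertex 1.2 1.3 2.5
   vertex 2.2 5.7 4.9
   vertex 0.7 3.3 1.2
  endloop
 endfacet
 facet normal -0.940 -0.316 -0.125
  outer loop
   vertex 1.2 1.3 2.5
   vertex 0.7 3.3 1.2
   vertex 0.9 3.1 0.2
  endloop
 endfacet
 facet normal 0.101 -0.777 -0.621
  outer loop
   vertex 1.2 1.3 2.5
   vertex 0.9 3.1 0.2
   vertex 3.2 0.6 3.7
  endloop
 endfacet
 facet normal 0.729 -0.356 -0.584
  outer loop
   vertex 2.3 2.2 1.6
   vertex 5.9 5.8 3.9
   vertex 3.2 0.6 3.7
  endloop
 endfacet
 facet normal 0.643 -0.164 -0.748
  outer loop
   vertex 2.3 2.2 1.6
   vertex 0.9 3.1 0.2
   vertex 5.9 5.8 3.9
  endloop
 endfacet
 facet normal 0.157 -0.752 -0.640
  outer loop
   vertex 2.3 2.2 1.6
   vertex 3.2 0.6 3.7
   vertex 0.9 3.1 0.2
  endloop
 endfacet
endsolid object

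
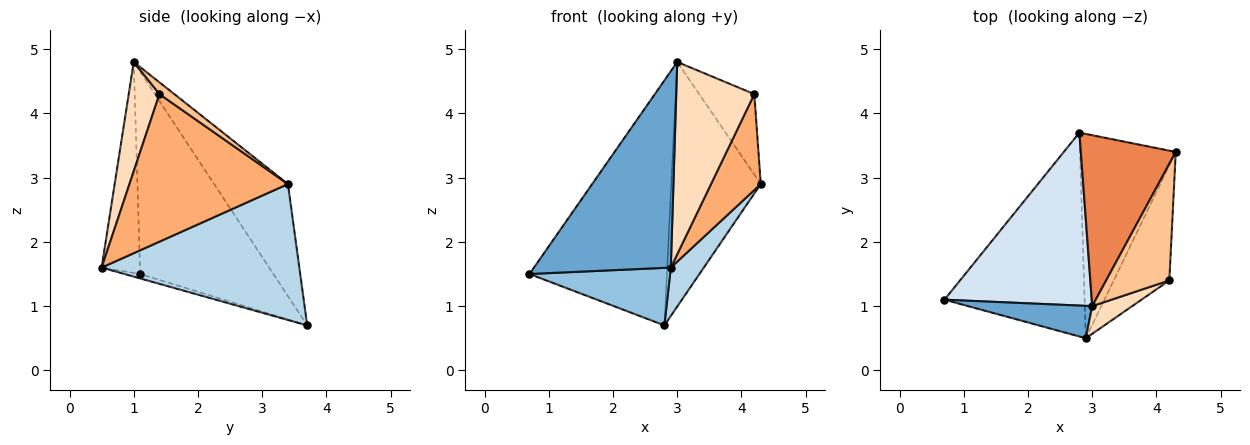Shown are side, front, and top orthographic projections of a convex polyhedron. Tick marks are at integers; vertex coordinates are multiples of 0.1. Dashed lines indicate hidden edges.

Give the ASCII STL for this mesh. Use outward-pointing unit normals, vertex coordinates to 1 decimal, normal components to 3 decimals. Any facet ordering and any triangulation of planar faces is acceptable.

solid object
 facet normal -0.266 -0.951 0.157
  outer loop
   vertex 3.0 1.0 4.8
   vertex 0.7 1.1 1.5
   vertex 2.9 0.5 1.6
  endloop
 endfacet
 facet normal -0.030 -0.271 -0.962
  outer loop
   vertex 2.8 3.7 0.7
   vertex 2.9 0.5 1.6
   vertex 0.7 1.1 1.5
  endloop
 endfacet
 facet normal 0.810 -0.135 -0.571
  outer loop
   vertex 2.8 3.7 0.7
   vertex 4.3 3.4 2.9
   vertex 2.9 0.5 1.6
  endloop
 endfacet
 facet normal -0.621 0.641 0.452
  outer loop
   vertex 2.8 3.7 0.7
   vertex 0.7 1.1 1.5
   vertex 3.0 1.0 4.8
  endloop
 endfacet
 facet normal -0.560 0.679 0.475
  outer loop
   vertex 2.8 3.7 0.7
   vertex 3.0 1.0 4.8
   vertex 4.3 3.4 2.9
  endloop
 endfacet
 facet normal 0.898 -0.282 -0.338
  outer loop
   vertex 4.2 1.4 4.3
   vertex 2.9 0.5 1.6
   vertex 4.3 3.4 2.9
  endloop
 endfacet
 facet normal 0.152 0.562 0.813
  outer loop
   vertex 4.2 1.4 4.3
   vertex 4.3 3.4 2.9
   vertex 3.0 1.0 4.8
  endloop
 endfacet
 facet normal 0.363 -0.922 0.133
  outer loop
   vertex 4.2 1.4 4.3
   vertex 3.0 1.0 4.8
   vertex 2.9 0.5 1.6
  endloop
 endfacet
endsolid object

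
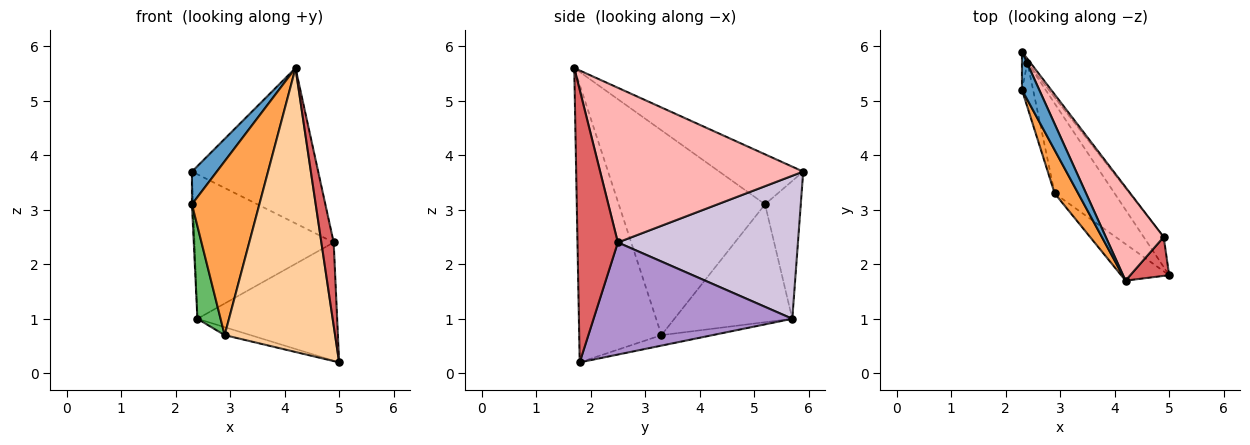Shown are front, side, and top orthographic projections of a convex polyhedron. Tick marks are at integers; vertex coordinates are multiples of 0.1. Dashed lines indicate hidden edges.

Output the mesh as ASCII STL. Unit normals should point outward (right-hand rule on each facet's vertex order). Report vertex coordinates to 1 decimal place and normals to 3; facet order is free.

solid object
 facet normal -0.910 -0.270 0.314
  outer loop
   vertex 2.3 5.9 3.7
   vertex 2.3 5.2 3.1
   vertex 4.2 1.7 5.6
  endloop
 endfacet
 facet normal -0.999 0.034 -0.039
  outer loop
   vertex 2.4 5.7 1.0
   vertex 2.3 5.2 3.1
   vertex 2.3 5.9 3.7
  endloop
 endfacet
 facet normal -0.903 -0.416 0.104
  outer loop
   vertex 2.9 3.3 0.7
   vertex 4.2 1.7 5.6
   vertex 2.3 5.2 3.1
  endloop
 endfacet
 facet normal -0.594 -0.798 -0.103
  outer loop
   vertex 2.9 3.3 0.7
   vertex 5.0 1.8 0.2
   vertex 4.2 1.7 5.6
  endloop
 endfacet
 facet normal -0.977 -0.192 -0.092
  outer loop
   vertex 2.9 3.3 0.7
   vertex 2.3 5.2 3.1
   vertex 2.4 5.7 1.0
  endloop
 endfacet
 facet normal -0.172 0.087 -0.981
  outer loop
   vertex 2.9 3.3 0.7
   vertex 2.4 5.7 1.0
   vertex 5.0 1.8 0.2
  endloop
 endfacet
 facet normal 0.948 -0.289 0.135
  outer loop
   vertex 4.9 2.5 2.4
   vertex 4.2 1.7 5.6
   vertex 5.0 1.8 0.2
  endloop
 endfacet
 facet normal 0.809 0.503 0.303
  outer loop
   vertex 4.9 2.5 2.4
   vertex 2.3 5.9 3.7
   vertex 4.2 1.7 5.6
  endloop
 endfacet
 facet normal 0.809 0.569 -0.144
  outer loop
   vertex 4.9 2.5 2.4
   vertex 5.0 1.8 0.2
   vertex 2.4 5.7 1.0
  endloop
 endfacet
 facet normal 0.791 0.611 -0.016
  outer loop
   vertex 4.9 2.5 2.4
   vertex 2.4 5.7 1.0
   vertex 2.3 5.9 3.7
  endloop
 endfacet
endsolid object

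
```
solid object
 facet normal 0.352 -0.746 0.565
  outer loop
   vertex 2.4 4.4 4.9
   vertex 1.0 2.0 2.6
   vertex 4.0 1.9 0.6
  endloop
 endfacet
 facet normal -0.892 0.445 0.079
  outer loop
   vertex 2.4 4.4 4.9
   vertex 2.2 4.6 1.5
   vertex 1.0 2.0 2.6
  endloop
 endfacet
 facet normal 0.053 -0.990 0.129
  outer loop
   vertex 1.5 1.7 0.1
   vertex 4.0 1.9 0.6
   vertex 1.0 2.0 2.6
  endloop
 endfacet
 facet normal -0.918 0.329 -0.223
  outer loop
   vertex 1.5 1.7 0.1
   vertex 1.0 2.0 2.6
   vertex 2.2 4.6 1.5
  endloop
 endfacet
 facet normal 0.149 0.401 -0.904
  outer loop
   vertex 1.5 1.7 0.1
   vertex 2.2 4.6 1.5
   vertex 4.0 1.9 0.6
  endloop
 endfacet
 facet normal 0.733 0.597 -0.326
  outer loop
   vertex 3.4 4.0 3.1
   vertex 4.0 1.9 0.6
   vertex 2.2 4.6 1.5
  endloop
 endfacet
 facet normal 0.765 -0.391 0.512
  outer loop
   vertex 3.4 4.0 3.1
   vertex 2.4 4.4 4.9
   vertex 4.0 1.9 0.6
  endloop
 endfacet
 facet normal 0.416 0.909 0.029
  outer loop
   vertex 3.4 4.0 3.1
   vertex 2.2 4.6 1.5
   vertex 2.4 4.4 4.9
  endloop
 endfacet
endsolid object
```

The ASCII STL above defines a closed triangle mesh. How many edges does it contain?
12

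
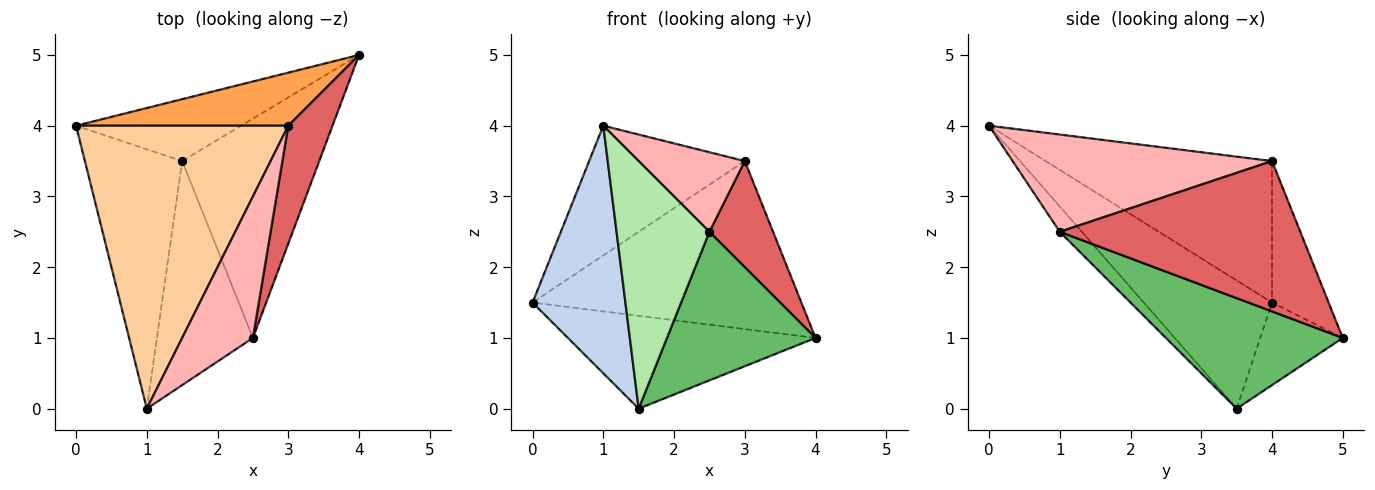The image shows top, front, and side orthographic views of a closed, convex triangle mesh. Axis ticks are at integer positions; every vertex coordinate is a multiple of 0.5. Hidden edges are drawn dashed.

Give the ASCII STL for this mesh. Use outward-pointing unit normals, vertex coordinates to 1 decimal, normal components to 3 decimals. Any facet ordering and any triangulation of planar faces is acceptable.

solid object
 facet normal -0.267 0.802 -0.535
  outer loop
   vertex 1.5 3.5 0.0
   vertex 0.0 4.0 1.5
   vertex 4.0 5.0 1.0
  endloop
 endfacet
 facet normal -0.690 -0.500 -0.524
  outer loop
   vertex 1.5 3.5 0.0
   vertex 1.0 0.0 4.0
   vertex 0.0 4.0 1.5
  endloop
 endfacet
 facet normal -0.197 0.935 0.295
  outer loop
   vertex 3.0 4.0 3.5
   vertex 4.0 5.0 1.0
   vertex 0.0 4.0 1.5
  endloop
 endfacet
 facet normal -0.518 0.356 0.777
  outer loop
   vertex 3.0 4.0 3.5
   vertex 0.0 4.0 1.5
   vertex 1.0 0.0 4.0
  endloop
 endfacet
 facet normal 0.555 -0.466 -0.689
  outer loop
   vertex 2.5 1.0 2.5
   vertex 1.5 3.5 0.0
   vertex 4.0 5.0 1.0
  endloop
 endfacet
 facet normal -0.174 -0.730 -0.661
  outer loop
   vertex 2.5 1.0 2.5
   vertex 1.0 0.0 4.0
   vertex 1.5 3.5 0.0
  endloop
 endfacet
 facet normal 0.930 -0.246 0.273
  outer loop
   vertex 2.5 1.0 2.5
   vertex 4.0 5.0 1.0
   vertex 3.0 4.0 3.5
  endloop
 endfacet
 facet normal 0.768 -0.314 0.558
  outer loop
   vertex 2.5 1.0 2.5
   vertex 3.0 4.0 3.5
   vertex 1.0 0.0 4.0
  endloop
 endfacet
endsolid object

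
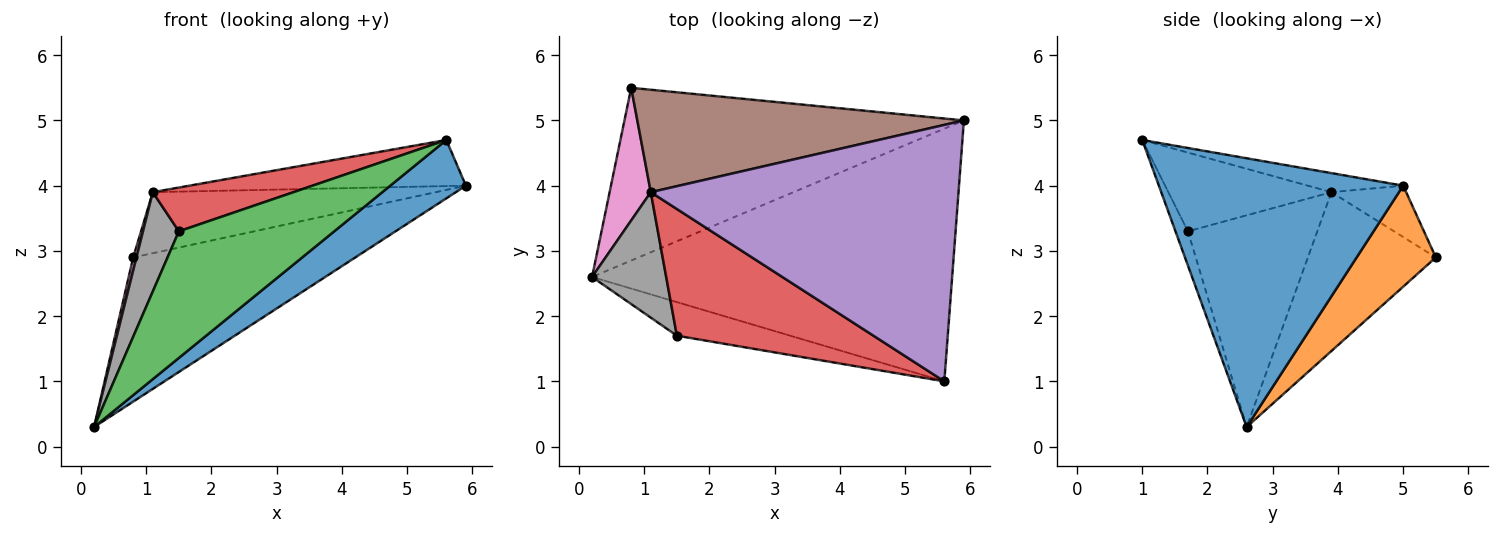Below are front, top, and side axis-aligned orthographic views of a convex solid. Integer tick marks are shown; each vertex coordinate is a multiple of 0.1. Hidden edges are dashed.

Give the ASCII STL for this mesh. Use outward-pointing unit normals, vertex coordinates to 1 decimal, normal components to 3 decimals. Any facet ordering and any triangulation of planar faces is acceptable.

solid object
 facet normal 0.588 -0.182 -0.788
  outer loop
   vertex 5.6 1.0 4.7
   vertex 0.2 2.6 0.3
   vertex 5.9 5.0 4.0
  endloop
 endfacet
 facet normal 0.223 0.625 -0.748
  outer loop
   vertex 0.8 5.5 2.9
   vertex 5.9 5.0 4.0
   vertex 0.2 2.6 0.3
  endloop
 endfacet
 facet normal -0.077 -0.964 -0.256
  outer loop
   vertex 1.5 1.7 3.3
   vertex 0.2 2.6 0.3
   vertex 5.6 1.0 4.7
  endloop
 endfacet
 facet normal -0.354 -0.305 0.884
  outer loop
   vertex 1.1 3.9 3.9
   vertex 1.5 1.7 3.3
   vertex 5.6 1.0 4.7
  endloop
 endfacet
 facet normal -0.061 0.176 0.982
  outer loop
   vertex 1.1 3.9 3.9
   vertex 5.6 1.0 4.7
   vertex 5.9 5.0 4.0
  endloop
 endfacet
 facet normal -0.134 0.507 0.851
  outer loop
   vertex 1.1 3.9 3.9
   vertex 5.9 5.0 4.0
   vertex 0.8 5.5 2.9
  endloop
 endfacet
 facet normal -0.968 -0.025 0.251
  outer loop
   vertex 1.1 3.9 3.9
   vertex 0.8 5.5 2.9
   vertex 0.2 2.6 0.3
  endloop
 endfacet
 facet normal -0.913 -0.253 0.320
  outer loop
   vertex 1.1 3.9 3.9
   vertex 0.2 2.6 0.3
   vertex 1.5 1.7 3.3
  endloop
 endfacet
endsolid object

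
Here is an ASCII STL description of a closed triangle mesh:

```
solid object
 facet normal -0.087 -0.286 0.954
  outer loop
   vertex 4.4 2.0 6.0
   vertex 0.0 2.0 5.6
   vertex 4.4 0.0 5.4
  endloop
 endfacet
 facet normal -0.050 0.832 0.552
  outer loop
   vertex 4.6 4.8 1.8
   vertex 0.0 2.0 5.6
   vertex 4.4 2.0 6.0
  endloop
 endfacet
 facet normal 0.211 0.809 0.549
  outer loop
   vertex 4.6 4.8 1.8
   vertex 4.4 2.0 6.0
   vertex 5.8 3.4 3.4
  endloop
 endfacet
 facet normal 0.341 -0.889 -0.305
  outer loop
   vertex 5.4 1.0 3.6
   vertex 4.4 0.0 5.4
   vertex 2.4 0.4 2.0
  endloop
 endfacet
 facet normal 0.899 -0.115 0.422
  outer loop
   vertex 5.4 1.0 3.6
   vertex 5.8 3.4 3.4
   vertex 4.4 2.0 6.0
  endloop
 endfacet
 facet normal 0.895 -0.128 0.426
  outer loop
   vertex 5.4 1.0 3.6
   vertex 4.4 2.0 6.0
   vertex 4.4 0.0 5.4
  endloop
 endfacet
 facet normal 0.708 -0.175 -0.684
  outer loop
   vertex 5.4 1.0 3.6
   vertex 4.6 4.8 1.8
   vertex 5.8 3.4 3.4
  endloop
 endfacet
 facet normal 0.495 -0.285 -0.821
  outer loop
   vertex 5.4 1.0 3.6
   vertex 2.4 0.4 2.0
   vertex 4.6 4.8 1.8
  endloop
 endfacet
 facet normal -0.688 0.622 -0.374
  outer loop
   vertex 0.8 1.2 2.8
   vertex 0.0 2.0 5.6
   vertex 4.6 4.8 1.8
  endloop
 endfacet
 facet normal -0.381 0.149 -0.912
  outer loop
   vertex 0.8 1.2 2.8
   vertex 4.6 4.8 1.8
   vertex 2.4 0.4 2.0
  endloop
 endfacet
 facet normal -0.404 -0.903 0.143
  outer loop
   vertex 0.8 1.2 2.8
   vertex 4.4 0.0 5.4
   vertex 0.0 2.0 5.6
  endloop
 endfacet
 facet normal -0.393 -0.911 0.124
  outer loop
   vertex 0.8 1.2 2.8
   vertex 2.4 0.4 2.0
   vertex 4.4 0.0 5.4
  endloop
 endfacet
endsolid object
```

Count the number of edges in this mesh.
18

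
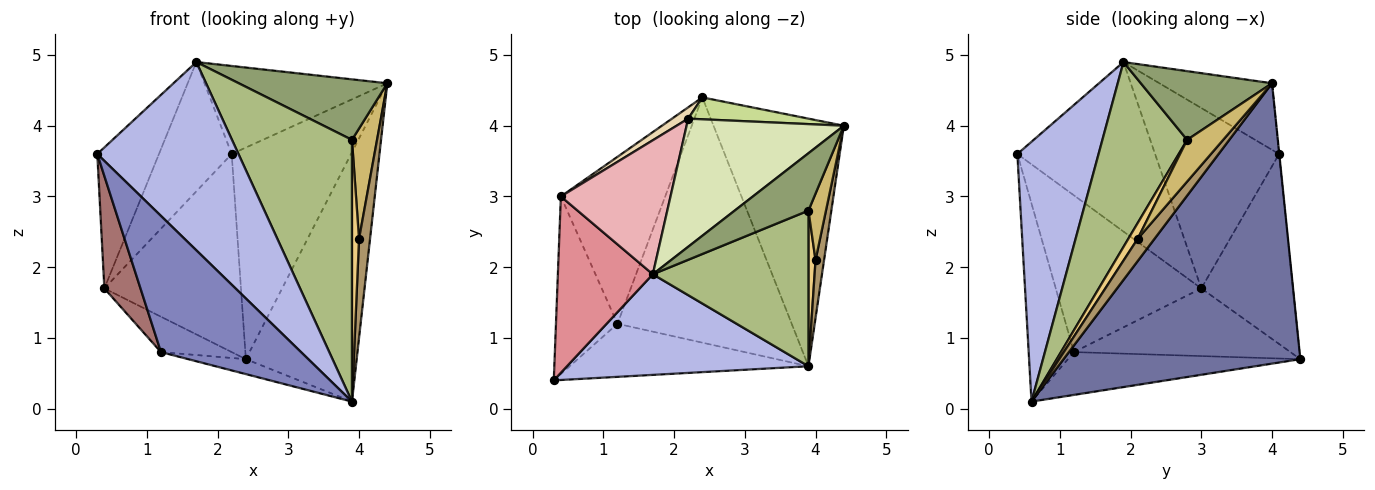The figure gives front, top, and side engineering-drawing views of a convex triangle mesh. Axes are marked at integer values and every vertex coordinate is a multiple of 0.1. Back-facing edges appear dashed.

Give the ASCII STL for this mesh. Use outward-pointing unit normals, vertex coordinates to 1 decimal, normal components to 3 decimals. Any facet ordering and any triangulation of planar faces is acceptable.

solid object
 facet normal 0.835 0.391 -0.388
  outer loop
   vertex 2.4 4.4 0.7
   vertex 4.4 4.0 4.6
   vertex 3.9 0.6 0.1
  endloop
 endfacet
 facet normal -0.288 -0.892 -0.348
  outer loop
   vertex 1.2 1.2 0.8
   vertex 3.9 0.6 0.1
   vertex 0.3 0.4 3.6
  endloop
 endfacet
 facet normal -0.238 0.059 -0.969
  outer loop
   vertex 1.2 1.2 0.8
   vertex 2.4 4.4 0.7
   vertex 3.9 0.6 0.1
  endloop
 endfacet
 facet normal 0.452 -0.787 0.420
  outer loop
   vertex 1.7 1.9 4.9
   vertex 0.3 0.4 3.6
   vertex 3.9 0.6 0.1
  endloop
 endfacet
 facet normal 0.540 -0.611 0.579
  outer loop
   vertex 3.9 2.8 3.8
   vertex 4.4 4.0 4.6
   vertex 1.7 1.9 4.9
  endloop
 endfacet
 facet normal 0.519 -0.735 0.437
  outer loop
   vertex 3.9 2.8 3.8
   vertex 1.7 1.9 4.9
   vertex 3.9 0.6 0.1
  endloop
 endfacet
 facet normal -0.002 0.995 0.103
  outer loop
   vertex 2.2 4.1 3.6
   vertex 4.4 4.0 4.6
   vertex 2.4 4.4 0.7
  endloop
 endfacet
 facet normal -0.329 0.535 0.778
  outer loop
   vertex 2.2 4.1 3.6
   vertex 1.7 1.9 4.9
   vertex 4.4 4.0 4.6
  endloop
 endfacet
 facet normal 0.797 -0.521 0.305
  outer loop
   vertex 4.0 2.1 2.4
   vertex 3.9 0.6 0.1
   vertex 4.4 4.0 4.6
  endloop
 endfacet
 facet normal 0.776 -0.540 0.326
  outer loop
   vertex 4.0 2.1 2.4
   vertex 4.4 4.0 4.6
   vertex 3.9 2.8 3.8
  endloop
 endfacet
 facet normal 0.751 -0.567 0.337
  outer loop
   vertex 4.0 2.1 2.4
   vertex 3.9 2.8 3.8
   vertex 3.9 0.6 0.1
  endloop
 endfacet
 facet normal -0.557 0.829 0.047
  outer loop
   vertex 0.4 3.0 1.7
   vertex 2.2 4.1 3.6
   vertex 2.4 4.4 0.7
  endloop
 endfacet
 facet normal -0.907 -0.225 -0.356
  outer loop
   vertex 0.4 3.0 1.7
   vertex 1.2 1.2 0.8
   vertex 0.3 0.4 3.6
  endloop
 endfacet
 facet normal -0.536 0.175 -0.826
  outer loop
   vertex 0.4 3.0 1.7
   vertex 2.4 4.4 0.7
   vertex 1.2 1.2 0.8
  endloop
 endfacet
 facet normal -0.813 0.364 0.455
  outer loop
   vertex 0.4 3.0 1.7
   vertex 0.3 0.4 3.6
   vertex 1.7 1.9 4.9
  endloop
 endfacet
 facet normal -0.764 0.448 0.464
  outer loop
   vertex 0.4 3.0 1.7
   vertex 1.7 1.9 4.9
   vertex 2.2 4.1 3.6
  endloop
 endfacet
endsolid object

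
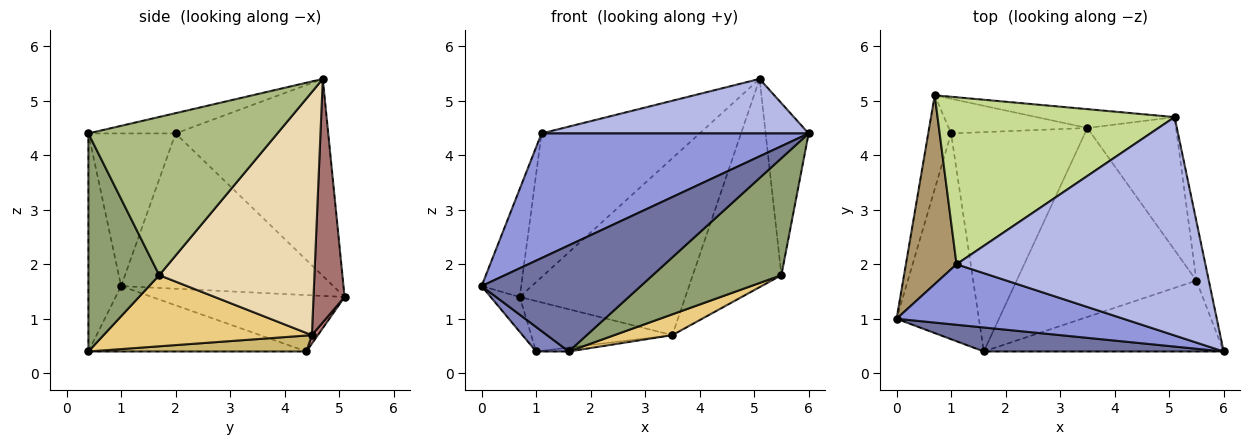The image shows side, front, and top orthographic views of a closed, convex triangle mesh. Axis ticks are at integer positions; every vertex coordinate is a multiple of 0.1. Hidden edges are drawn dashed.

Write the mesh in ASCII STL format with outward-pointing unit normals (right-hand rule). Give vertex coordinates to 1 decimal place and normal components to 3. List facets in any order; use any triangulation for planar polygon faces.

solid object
 facet normal -0.197 -0.956 0.216
  outer loop
   vertex 1.6 0.4 0.4
   vertex 6.0 0.4 4.4
   vertex 0.0 1.0 1.6
  endloop
 endfacet
 facet normal -0.619 -0.093 -0.780
  outer loop
   vertex 1.6 0.4 0.4
   vertex 0.0 1.0 1.6
   vertex 1.0 4.4 0.4
  endloop
 endfacet
 facet normal -0.282 -0.863 0.419
  outer loop
   vertex 1.1 2.0 4.4
   vertex 0.0 1.0 1.6
   vertex 6.0 0.4 4.4
  endloop
 endfacet
 facet normal -0.079 -0.241 0.967
  outer loop
   vertex 1.1 2.0 4.4
   vertex 6.0 0.4 4.4
   vertex 5.1 4.7 5.4
  endloop
 endfacet
 facet normal 0.426 -0.774 -0.469
  outer loop
   vertex 5.5 1.7 1.8
   vertex 6.0 0.4 4.4
   vertex 1.6 0.4 0.4
  endloop
 endfacet
 facet normal 0.972 0.221 -0.076
  outer loop
   vertex 5.5 1.7 1.8
   vertex 5.1 4.7 5.4
   vertex 6.0 0.4 4.4
  endloop
 endfacet
 facet normal -0.533 0.552 0.641
  outer loop
   vertex 0.7 5.1 1.4
   vertex 1.1 2.0 4.4
   vertex 5.1 4.7 5.4
  endloop
 endfacet
 facet normal -0.918 0.139 -0.372
  outer loop
   vertex 0.7 5.1 1.4
   vertex 1.0 4.4 0.4
   vertex 0.0 1.0 1.6
  endloop
 endfacet
 facet normal -0.936 0.175 0.305
  outer loop
   vertex 0.7 5.1 1.4
   vertex 0.0 1.0 1.6
   vertex 1.1 2.0 4.4
  endloop
 endfacet
 facet normal 0.118 0.018 -0.993
  outer loop
   vertex 3.5 4.5 0.7
   vertex 1.6 0.4 0.4
   vertex 1.0 4.4 0.4
  endloop
 endfacet
 facet normal 0.366 -0.102 -0.925
  outer loop
   vertex 3.5 4.5 0.7
   vertex 5.5 1.7 1.8
   vertex 1.6 0.4 0.4
  endloop
 endfacet
 facet normal 0.828 0.473 -0.302
  outer loop
   vertex 3.5 4.5 0.7
   vertex 5.1 4.7 5.4
   vertex 5.5 1.7 1.8
  endloop
 endfacet
 facet normal 0.183 0.978 -0.104
  outer loop
   vertex 3.5 4.5 0.7
   vertex 0.7 5.1 1.4
   vertex 5.1 4.7 5.4
  endloop
 endfacet
 facet normal 0.035 0.824 -0.566
  outer loop
   vertex 3.5 4.5 0.7
   vertex 1.0 4.4 0.4
   vertex 0.7 5.1 1.4
  endloop
 endfacet
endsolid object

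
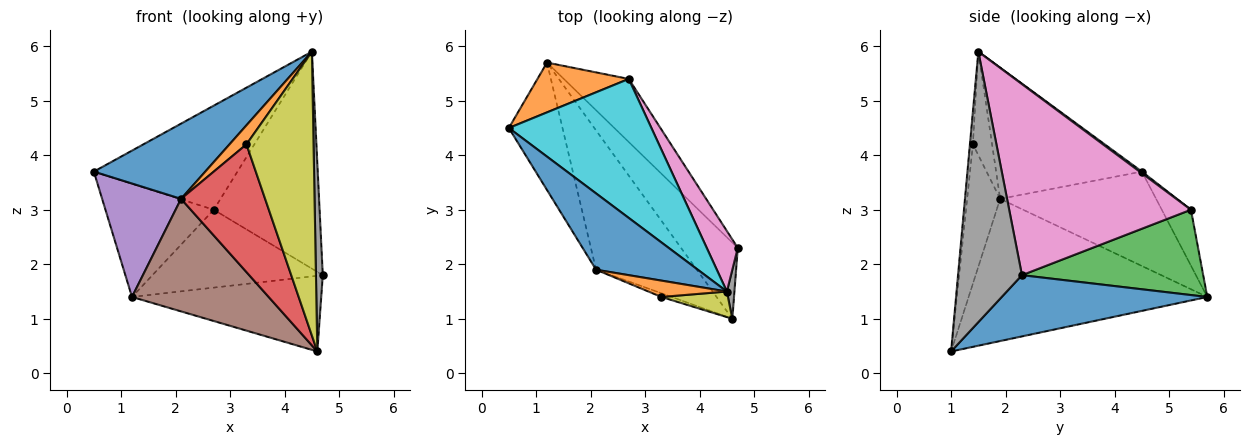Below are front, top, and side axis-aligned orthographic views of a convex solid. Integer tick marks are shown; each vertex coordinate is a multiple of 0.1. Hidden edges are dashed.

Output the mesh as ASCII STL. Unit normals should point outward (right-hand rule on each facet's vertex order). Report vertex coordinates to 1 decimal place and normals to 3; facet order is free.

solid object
 facet normal 0.608 0.560 -0.563
  outer loop
   vertex 4.6 1.0 0.4
   vertex 1.2 5.7 1.4
   vertex 4.7 2.3 1.8
  endloop
 endfacet
 facet normal -0.239 0.889 0.391
  outer loop
   vertex 2.7 5.4 3.0
   vertex 1.2 5.7 1.4
   vertex 0.5 4.5 3.7
  endloop
 endfacet
 facet normal 0.637 0.599 -0.485
  outer loop
   vertex 2.7 5.4 3.0
   vertex 4.7 2.3 1.8
   vertex 1.2 5.7 1.4
  endloop
 endfacet
 facet normal -0.365 -0.931 -0.027
  outer loop
   vertex 2.1 1.9 3.2
   vertex 4.6 1.0 0.4
   vertex 3.3 1.4 4.2
  endloop
 endfacet
 facet normal -0.796 -0.403 -0.452
  outer loop
   vertex 2.1 1.9 3.2
   vertex 0.5 4.5 3.7
   vertex 1.2 5.7 1.4
  endloop
 endfacet
 facet normal -0.739 -0.423 -0.524
  outer loop
   vertex 2.1 1.9 3.2
   vertex 1.2 5.7 1.4
   vertex 4.6 1.0 0.4
  endloop
 endfacet
 facet normal 0.856 0.498 0.139
  outer loop
   vertex 4.5 1.5 5.9
   vertex 4.7 2.3 1.8
   vertex 2.7 5.4 3.0
  endloop
 endfacet
 facet normal 0.994 -0.106 0.028
  outer loop
   vertex 4.5 1.5 5.9
   vertex 4.6 1.0 0.4
   vertex 4.7 2.3 1.8
  endloop
 endfacet
 facet normal -0.044 -0.995 0.090
  outer loop
   vertex 4.5 1.5 5.9
   vertex 3.3 1.4 4.2
   vertex 4.6 1.0 0.4
  endloop
 endfacet
 facet normal 0.009 0.599 0.800
  outer loop
   vertex 4.5 1.5 5.9
   vertex 2.7 5.4 3.0
   vertex 0.5 4.5 3.7
  endloop
 endfacet
 facet normal -0.676 -0.517 0.525
  outer loop
   vertex 4.5 1.5 5.9
   vertex 0.5 4.5 3.7
   vertex 2.1 1.9 3.2
  endloop
 endfacet
 facet normal -0.651 -0.576 0.494
  outer loop
   vertex 4.5 1.5 5.9
   vertex 2.1 1.9 3.2
   vertex 3.3 1.4 4.2
  endloop
 endfacet
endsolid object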